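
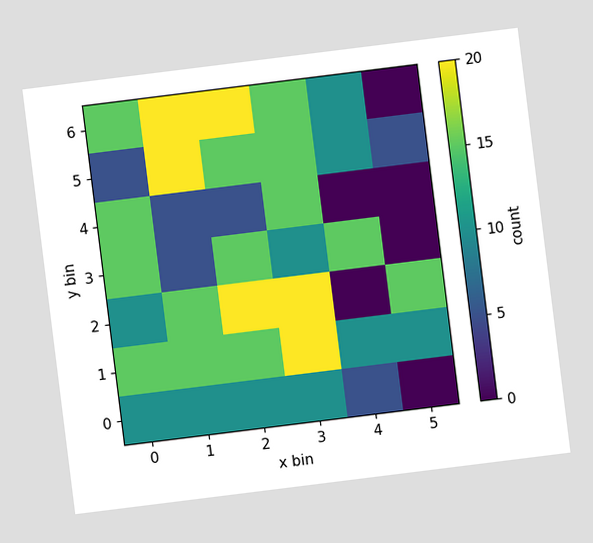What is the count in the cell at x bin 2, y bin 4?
The chart is tilted about 7° counter-clockwise. Matching the cell (2, 4) against the colorbar gives 5.

5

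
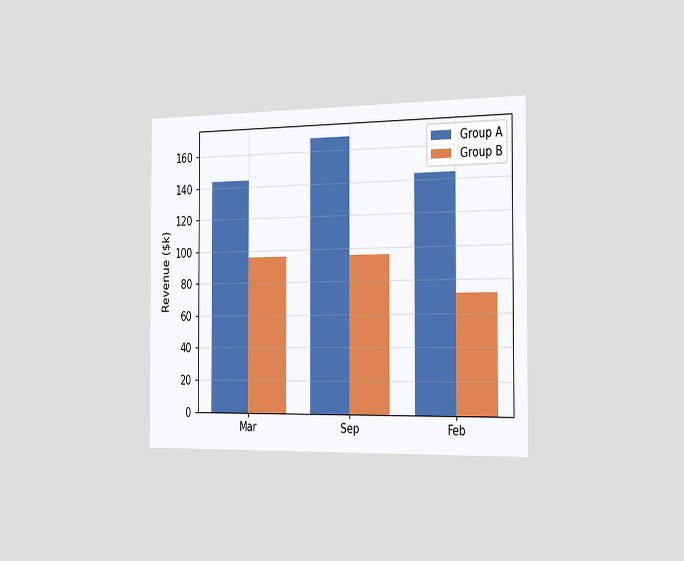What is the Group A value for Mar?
$144k

The chart is viewed slightly from the right. The Group A bar at Mar reaches $144k on the y-axis.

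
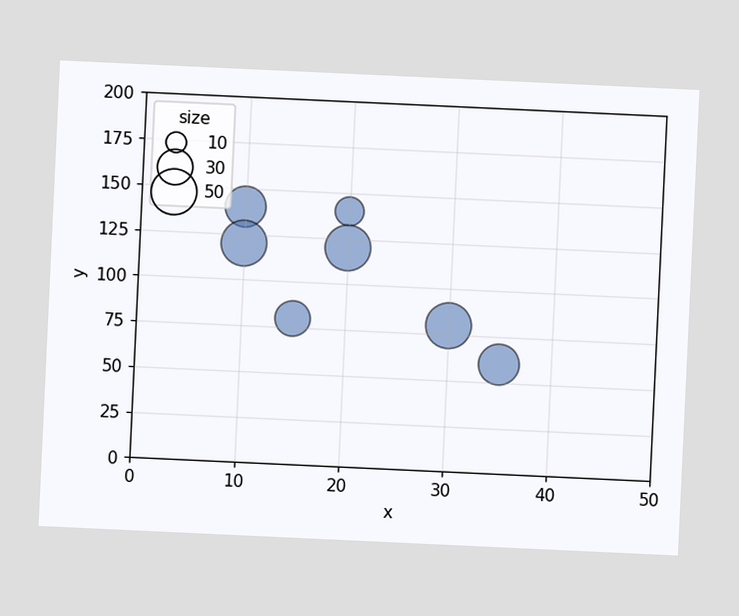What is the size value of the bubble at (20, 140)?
The chart is tilted about 3° clockwise. Matching the bubble at (20, 140) against the size legend gives 20.

20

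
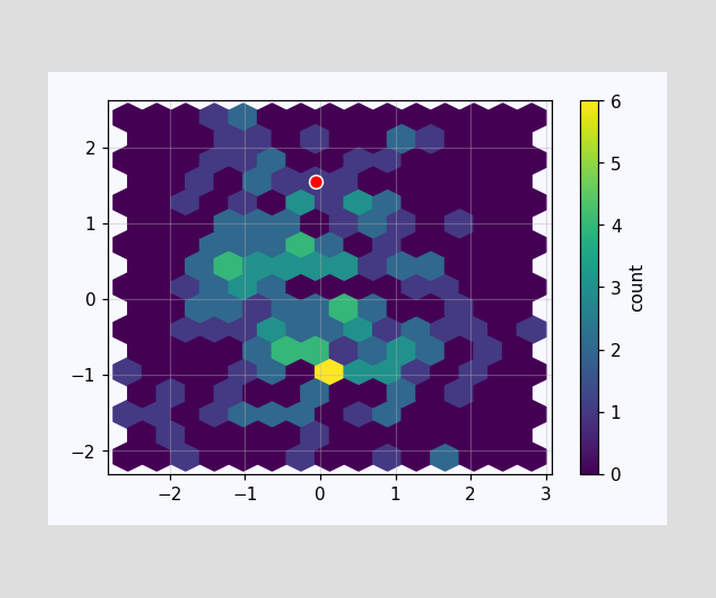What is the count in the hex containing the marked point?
The marked hex reads 1 on the colorbar.

1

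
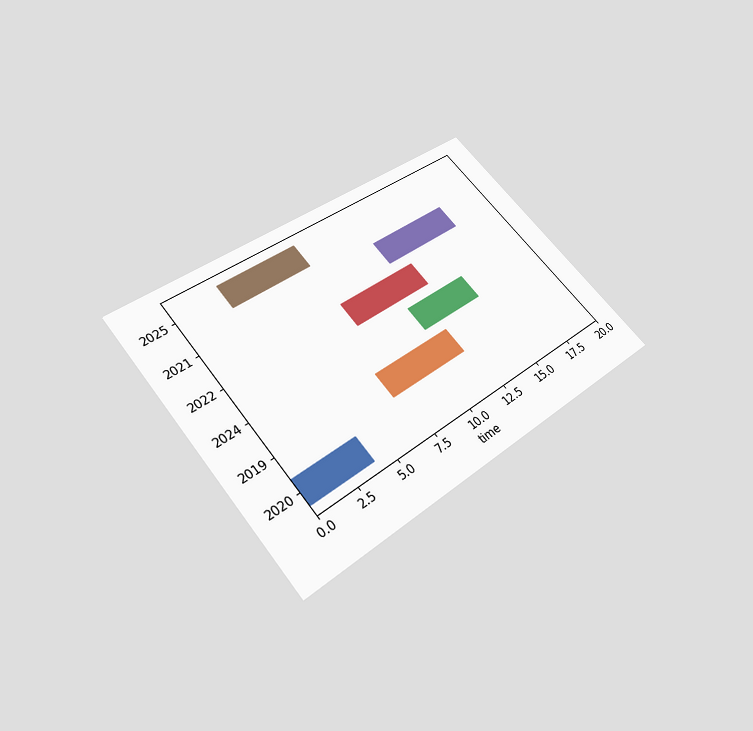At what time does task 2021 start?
12

The chart is tilted about 39° counter-clockwise and viewed slightly from below. The 2021 bar begins at t=12.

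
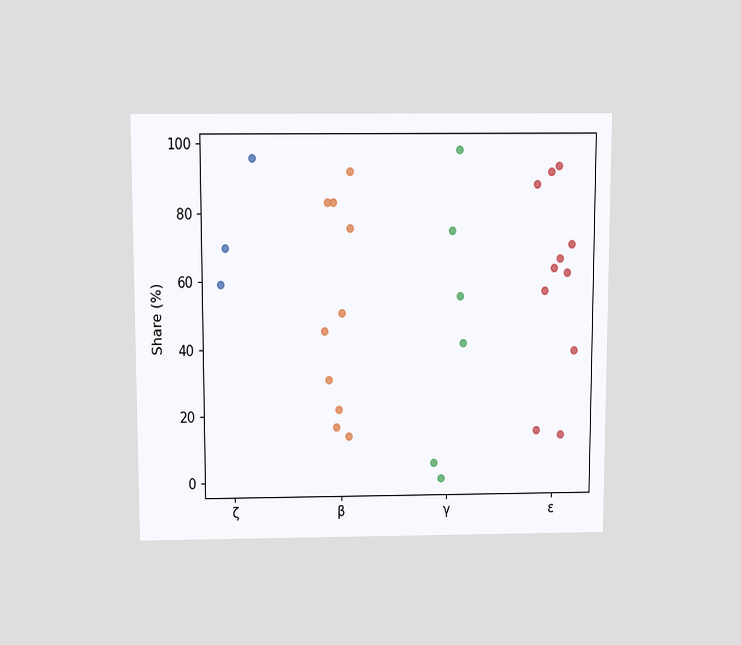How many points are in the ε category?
The chart is viewed slightly from above. Counting the markers in the ε column gives 11.

11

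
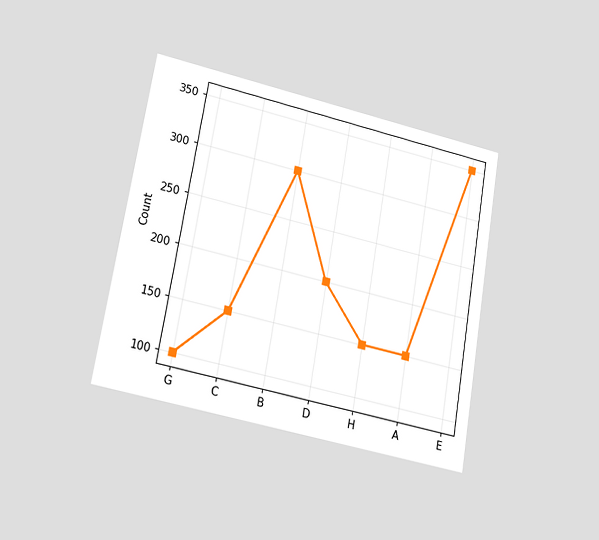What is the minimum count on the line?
100

The chart is tilted about 10° clockwise and viewed at a slight angle. The lowest point is at G, and reading across to the y-axis gives 100.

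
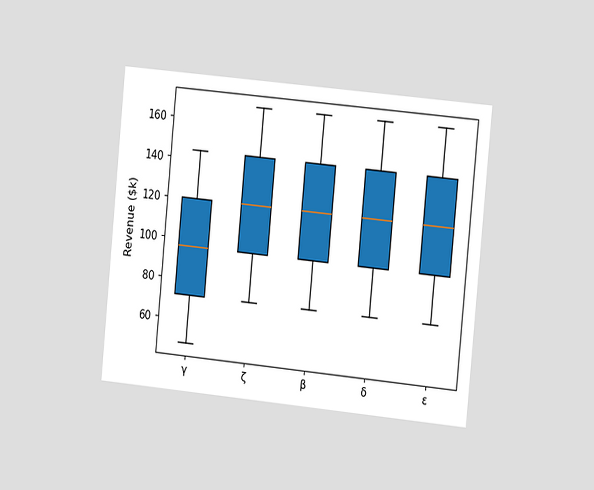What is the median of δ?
$120k

The chart is tilted about 6° clockwise and viewed slightly from the right. The median line in the δ box sits at $120k.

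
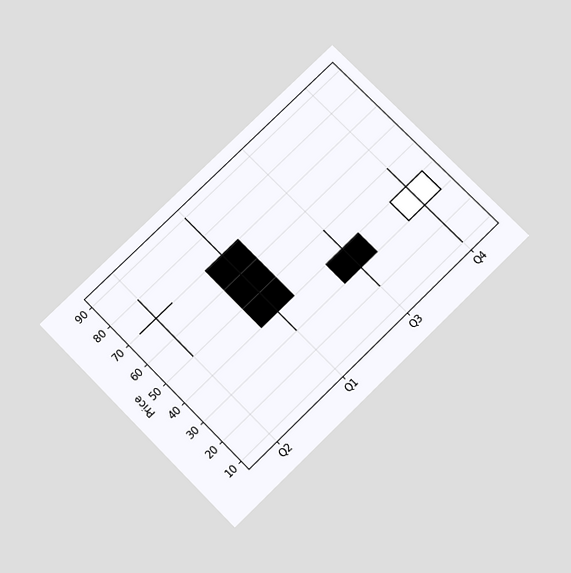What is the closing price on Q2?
70

The chart is tilted about 45° counter-clockwise and viewed slightly from below. The Q2 candle closes at 70.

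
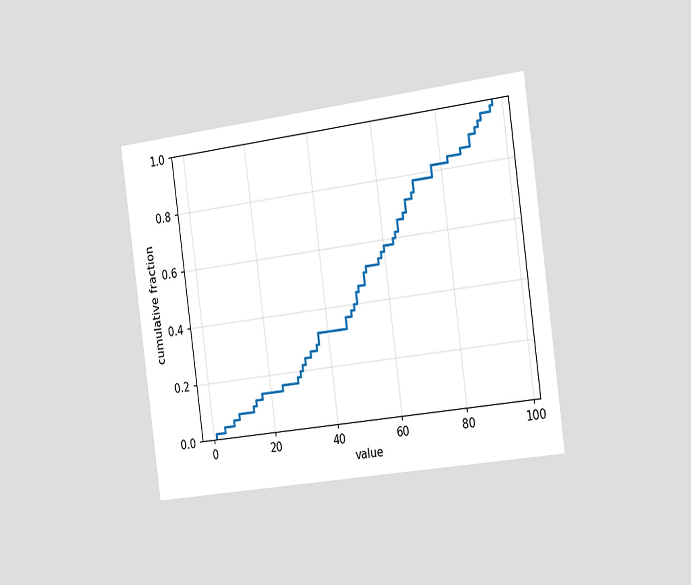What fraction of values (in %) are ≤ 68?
72%

The chart is tilted about 8° counter-clockwise and viewed slightly from the right. At x=68 the ECDF step is at 72%.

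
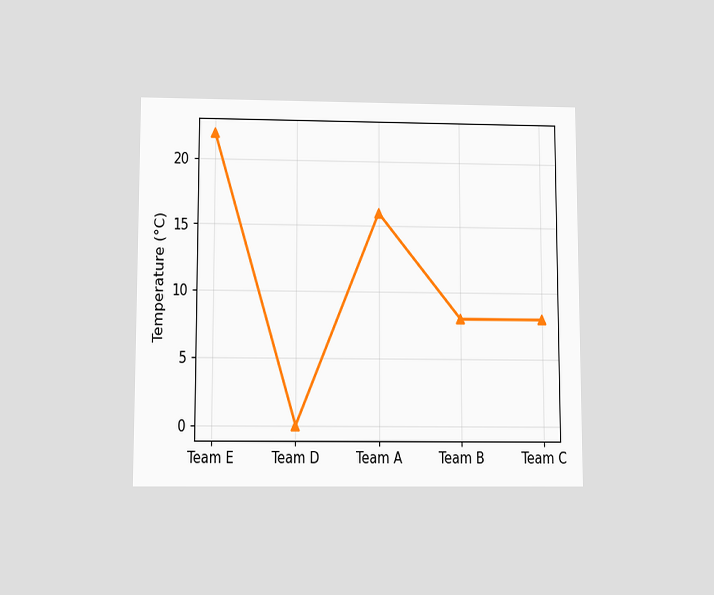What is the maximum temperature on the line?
22°C

The chart is viewed slightly from below. The highest point is at Team E, and reading across to the y-axis gives 22°C.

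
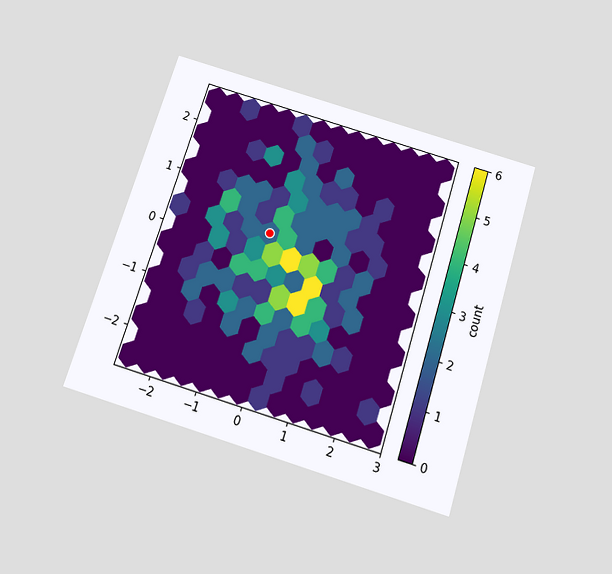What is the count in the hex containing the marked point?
The chart is tilted about 17° clockwise and viewed slightly from below. The marked hex reads 2 on the colorbar.

2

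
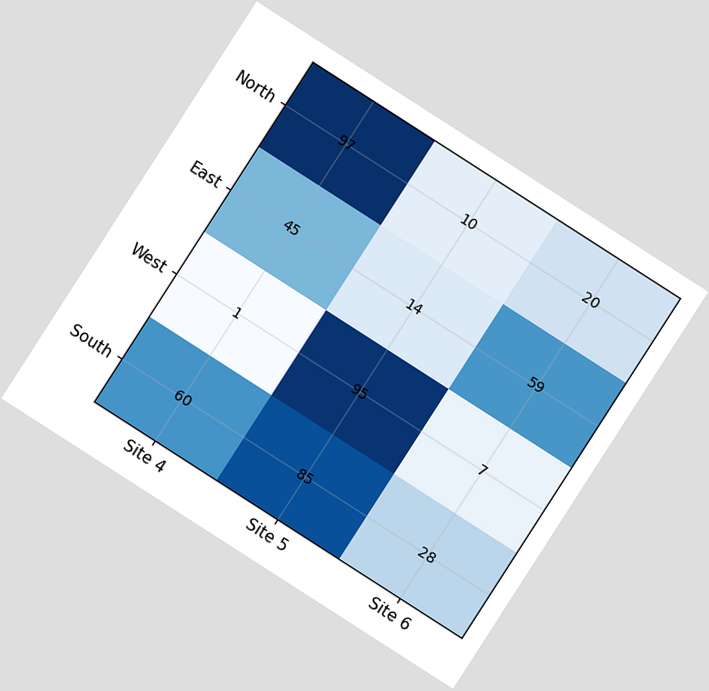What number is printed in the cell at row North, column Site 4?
The chart is tilted about 33° clockwise. The (North, Site 4) cell reads 97.

97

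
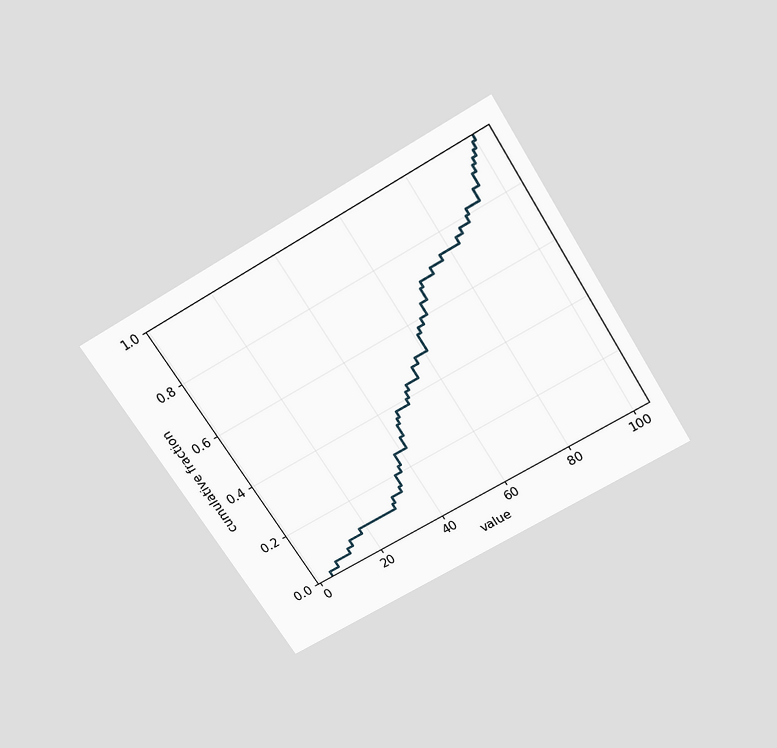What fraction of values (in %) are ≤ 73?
The chart is tilted about 32° counter-clockwise and viewed slightly from above. At x=73 the ECDF step is at 72%.

72%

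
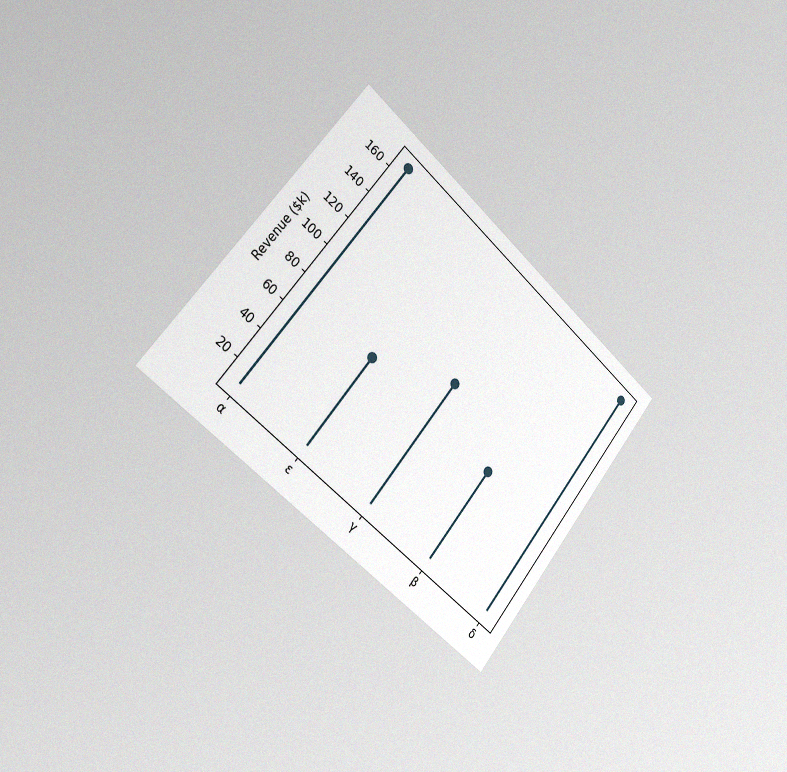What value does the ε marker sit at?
The chart is tilted about 40° clockwise and viewed slightly from the left, with some photo noise. The ε marker sits at $72k.

$72k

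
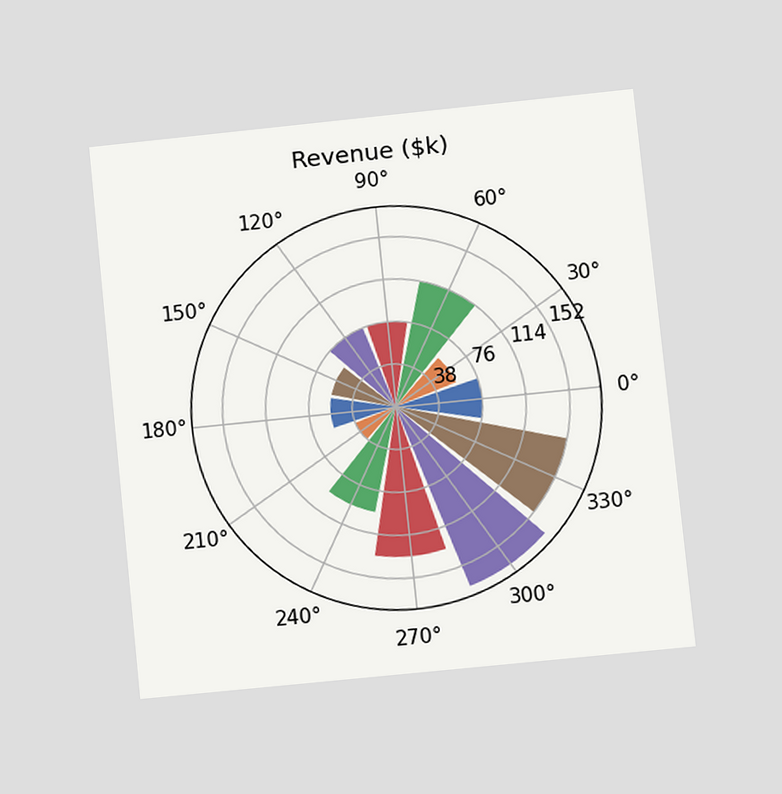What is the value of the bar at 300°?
The chart is tilted about 6° counter-clockwise and viewed at a slight angle. The bar at 300° reaches $171k on the radial axis.

$171k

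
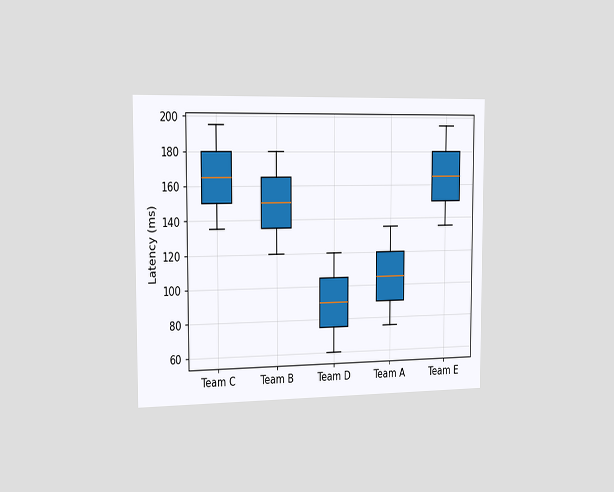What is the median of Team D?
90ms

The chart is viewed slightly from the left. The median line in the Team D box sits at 90ms.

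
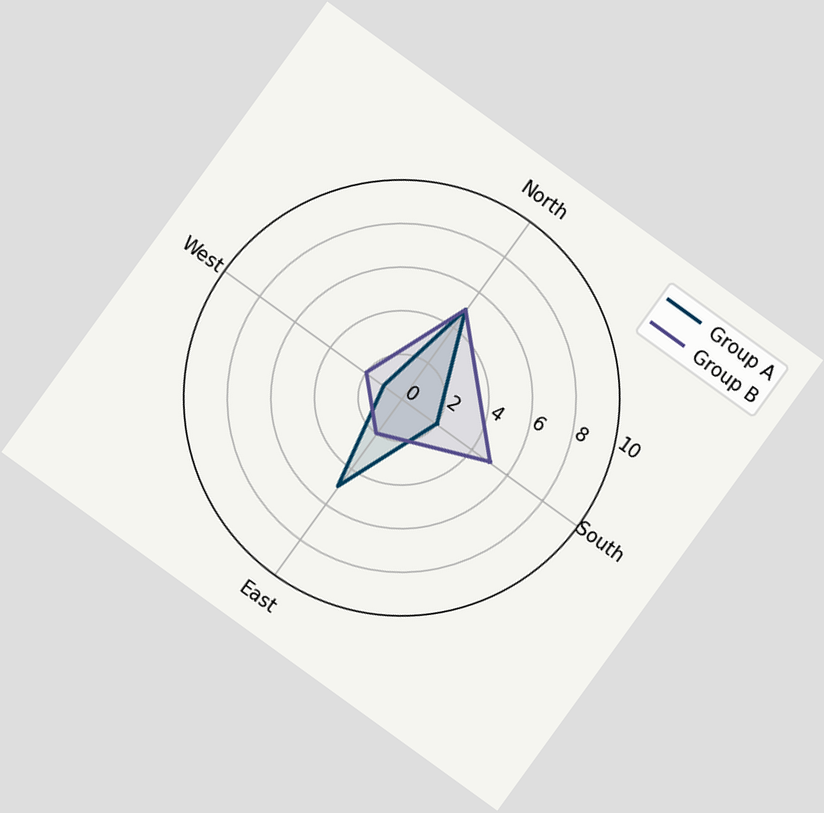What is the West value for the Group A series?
The chart is tilted about 36° clockwise. On the West axis, Group A reaches 1.

1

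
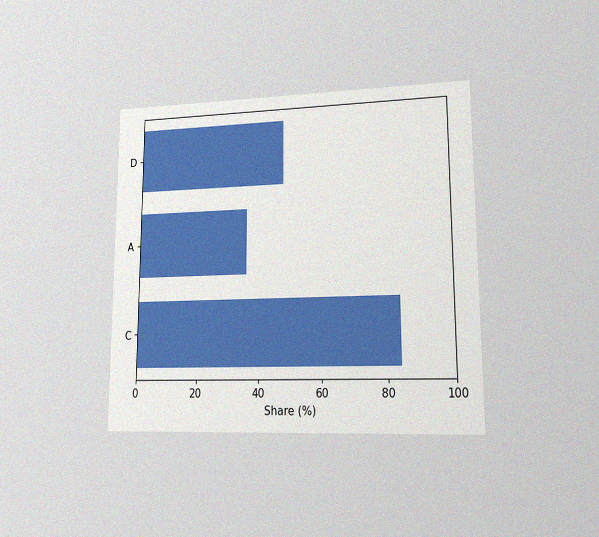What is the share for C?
84%

The chart is viewed at a slight angle, with some photo noise. Reading along the chart's x-axis, the C bar reaches 84%.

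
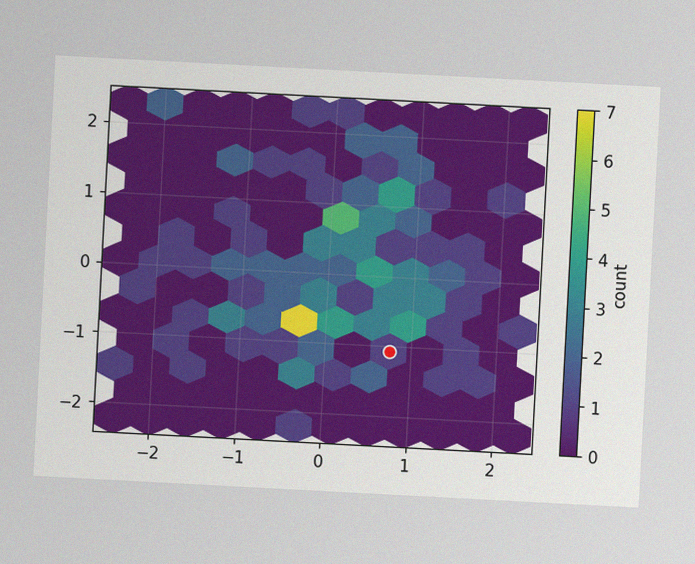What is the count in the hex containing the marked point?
The chart is tilted about 3° clockwise, with some photo noise. The marked hex reads 1 on the colorbar.

1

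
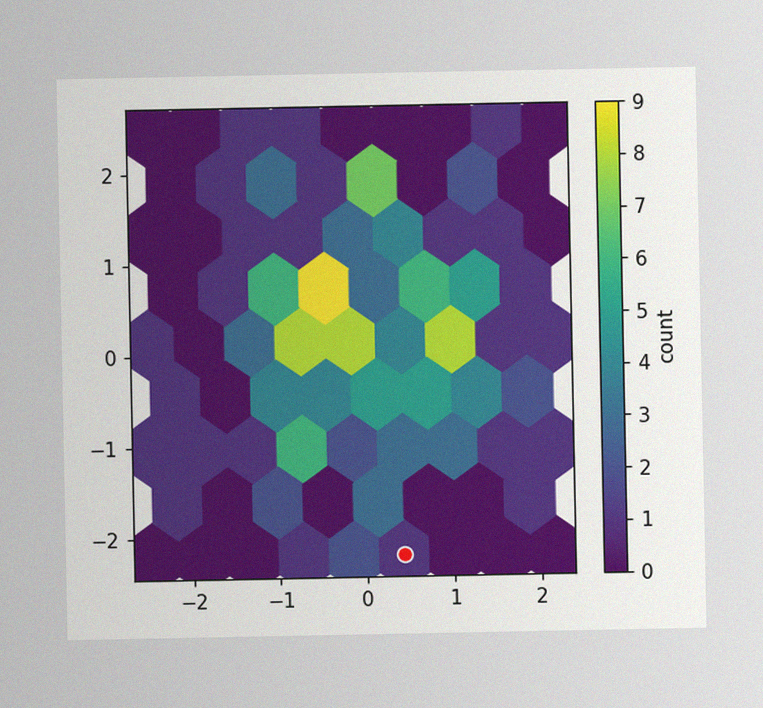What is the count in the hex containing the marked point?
The image has some photo noise and uneven lighting. The marked hex reads 1 on the colorbar.

1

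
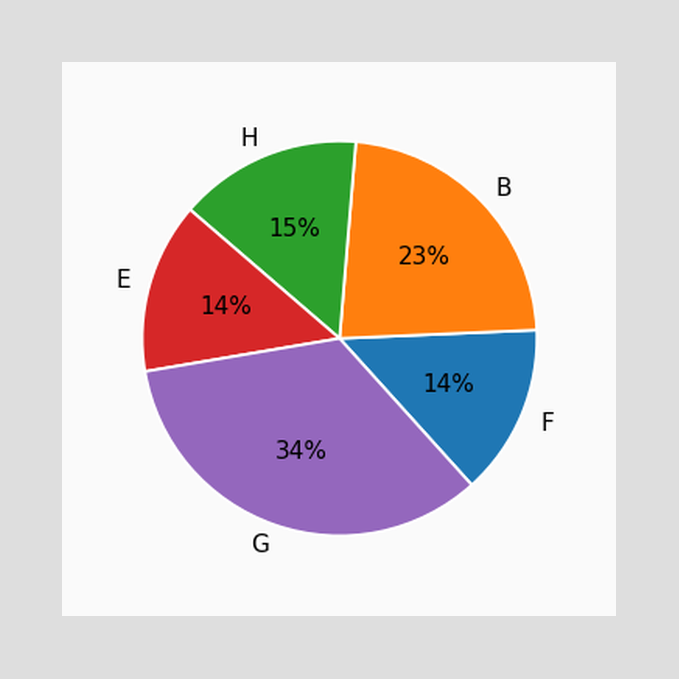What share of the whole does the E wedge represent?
The E slice takes up 14% of the pie.

14%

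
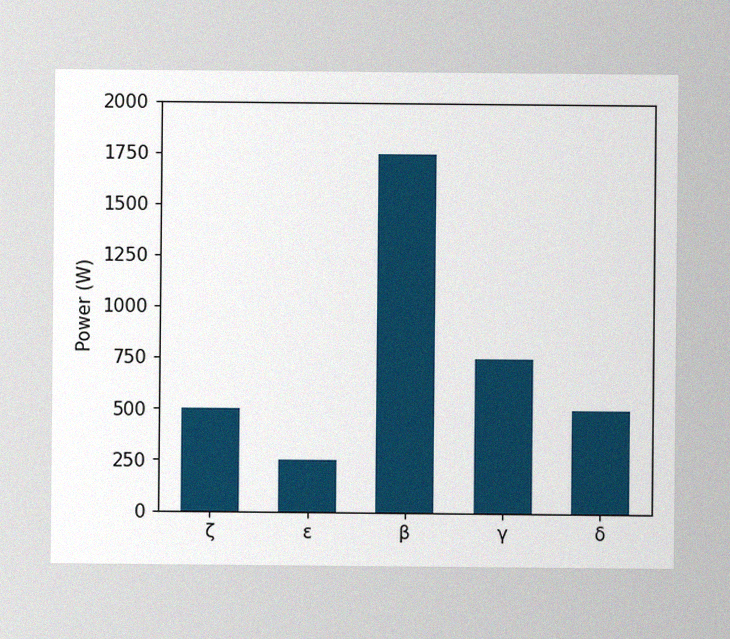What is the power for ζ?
500W

The image has some photo noise and uneven lighting. Reading along the chart's y-axis, the ζ bar reaches 500W.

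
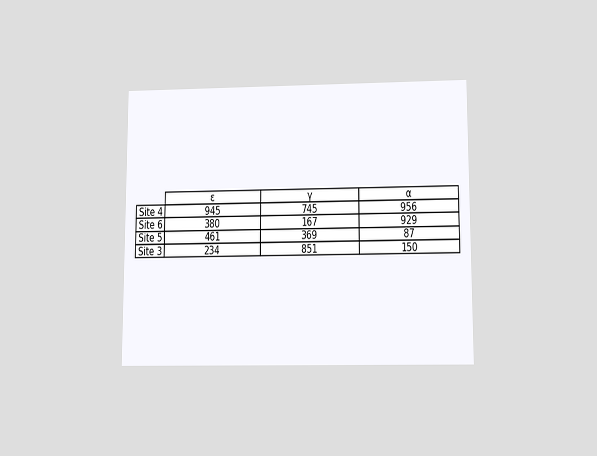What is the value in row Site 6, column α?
The chart is viewed slightly from below. The (Site 6, α) cell reads 929.

929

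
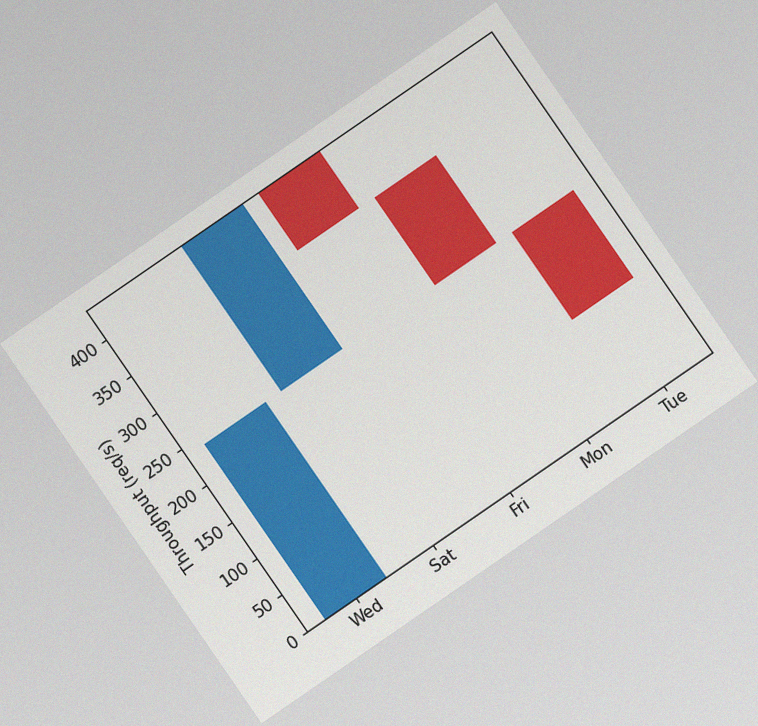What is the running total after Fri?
The chart is tilted about 35° counter-clockwise, with some photo noise. After Fri the running total reaches 360req/s.

360req/s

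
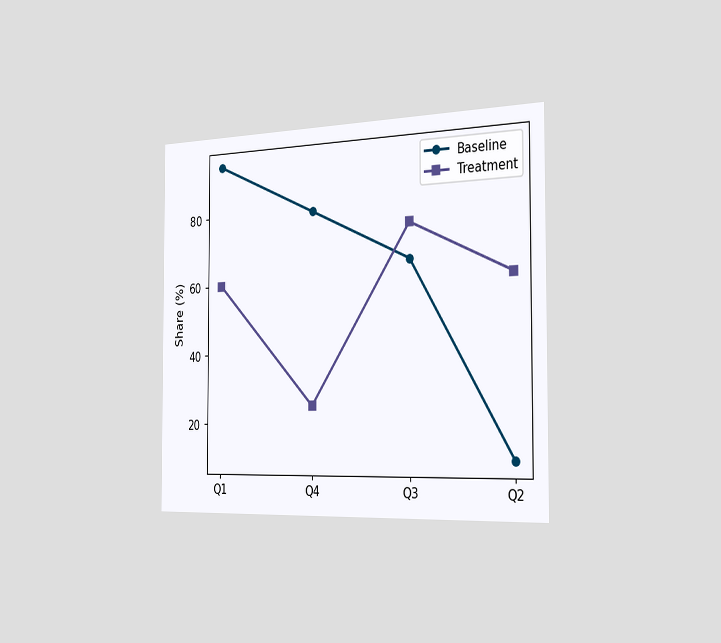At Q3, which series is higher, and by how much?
Treatment, by 10%

The chart is viewed slightly from the right. At Q3, Treatment sits above the other line by 10%.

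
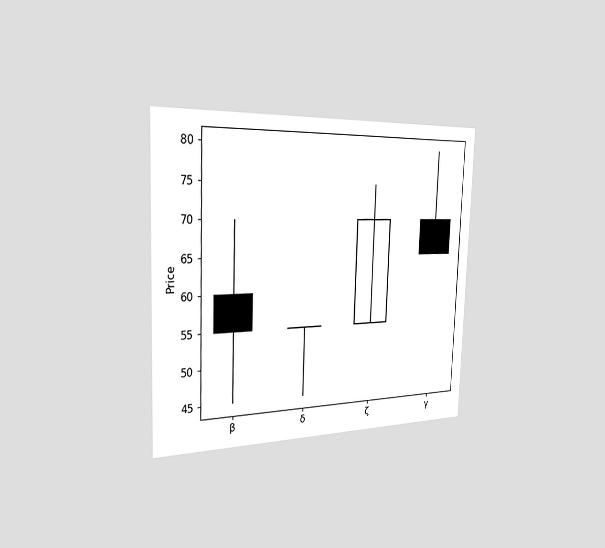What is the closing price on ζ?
The chart is tilted about 2° clockwise and viewed slightly from the left. The ζ candle closes at 70.

70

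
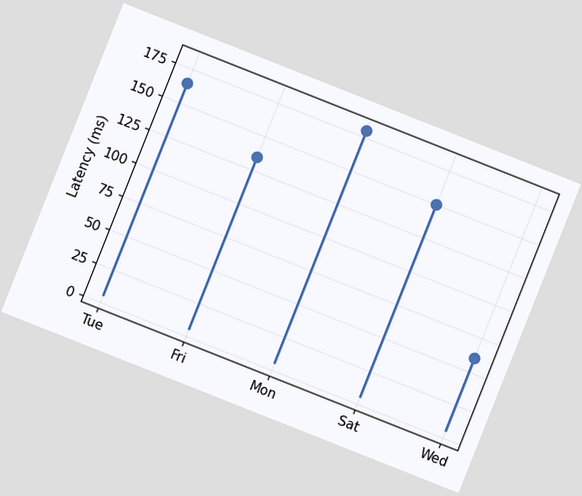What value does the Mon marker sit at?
The chart is tilted about 22° clockwise. The Mon marker sits at 180ms.

180ms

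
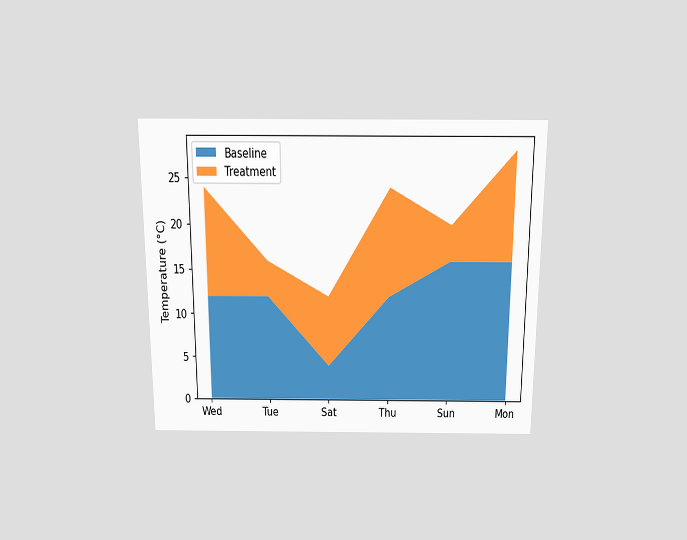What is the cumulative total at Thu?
24°C

The chart is viewed slightly from above. The stacked total at Thu reaches 24°C.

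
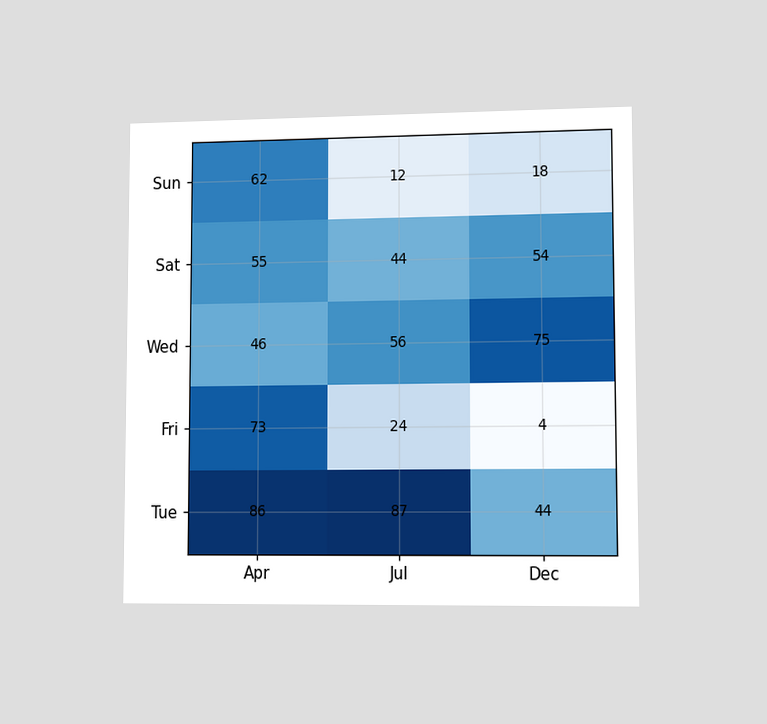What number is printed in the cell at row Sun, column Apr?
The chart is viewed slightly from the right. The (Sun, Apr) cell reads 62.

62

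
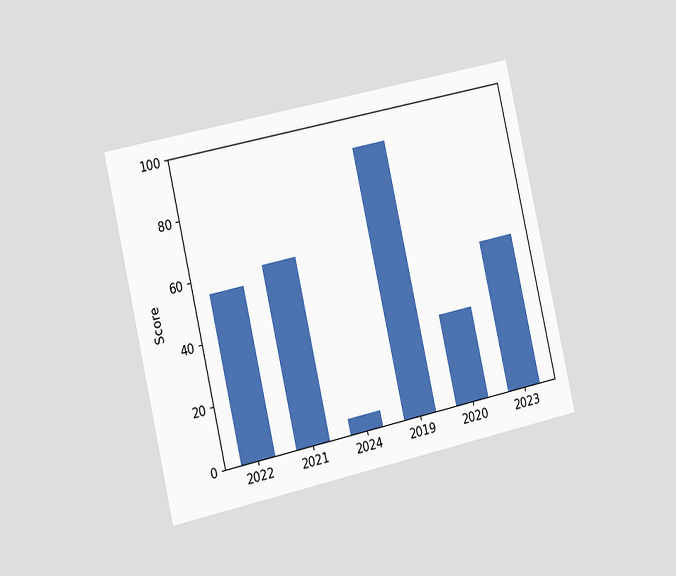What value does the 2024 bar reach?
5

The chart is tilted about 13° counter-clockwise and viewed slightly from the left. Reading along the chart's y-axis, the 2024 bar reaches 5.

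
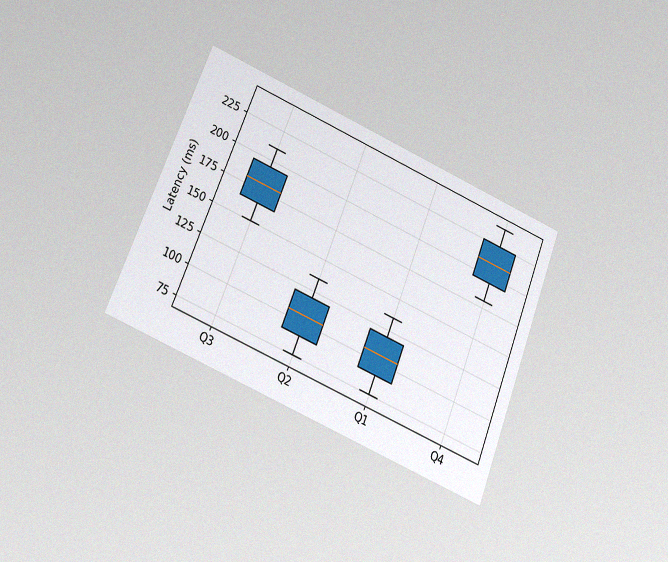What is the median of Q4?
210ms

The chart is tilted about 22° clockwise and viewed slightly from below, with some photo noise. The median line in the Q4 box sits at 210ms.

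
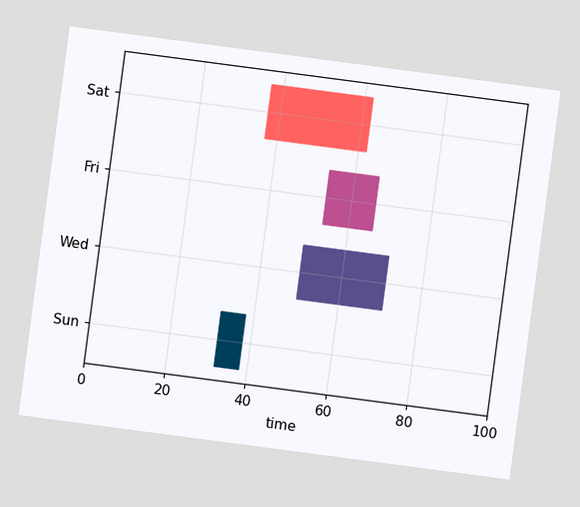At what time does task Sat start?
37

The chart is tilted about 7° clockwise. The Sat bar begins at t=37.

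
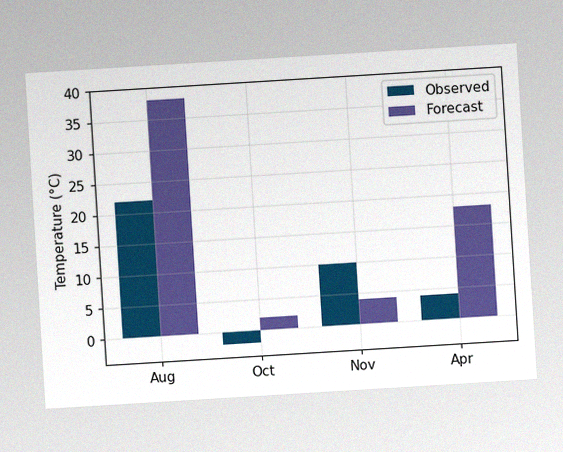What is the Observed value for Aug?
The chart is tilted about 3° counter-clockwise, with some photo noise. The Observed bar at Aug reaches 22°C on the y-axis.

22°C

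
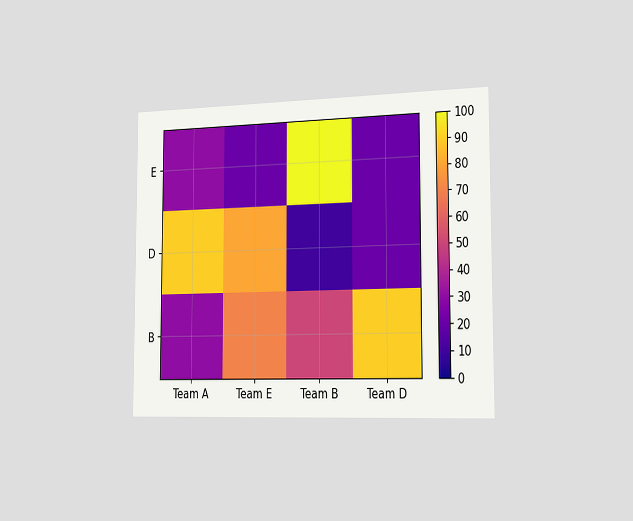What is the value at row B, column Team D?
The chart is viewed slightly from the right. Matching cell (B, Team D) against the colorbar gives 90.

90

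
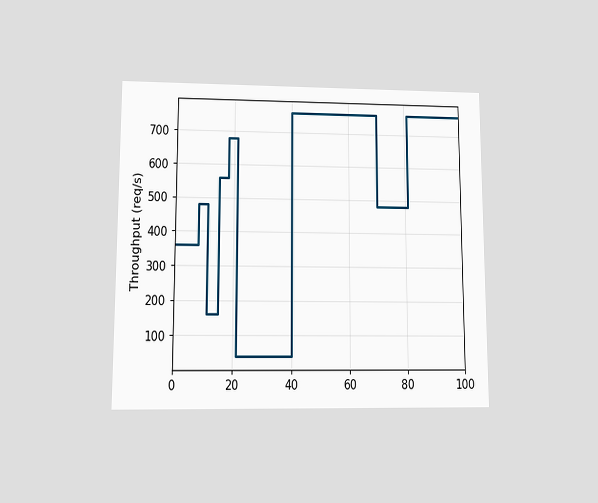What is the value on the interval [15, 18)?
The chart is viewed at a slight angle. On [15, 18) the step sits at 560req/s.

560req/s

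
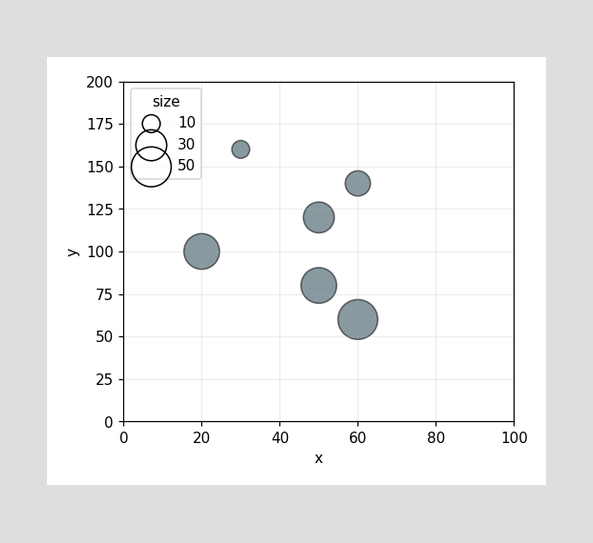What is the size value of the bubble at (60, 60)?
50

Matching the bubble at (60, 60) against the size legend gives 50.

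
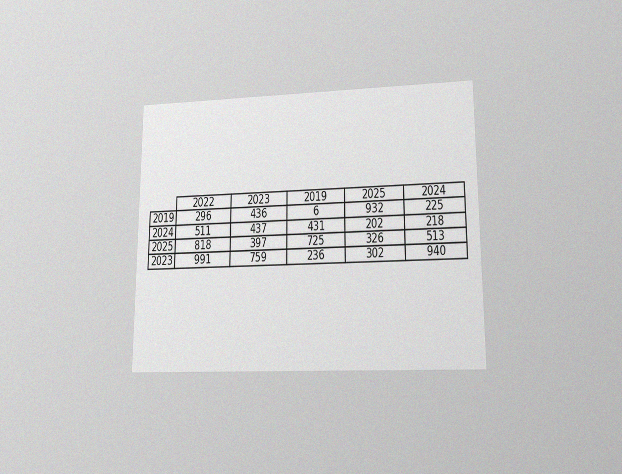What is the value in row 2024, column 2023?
The chart is viewed at a slight angle, with some photo noise. The (2024, 2023) cell reads 437.

437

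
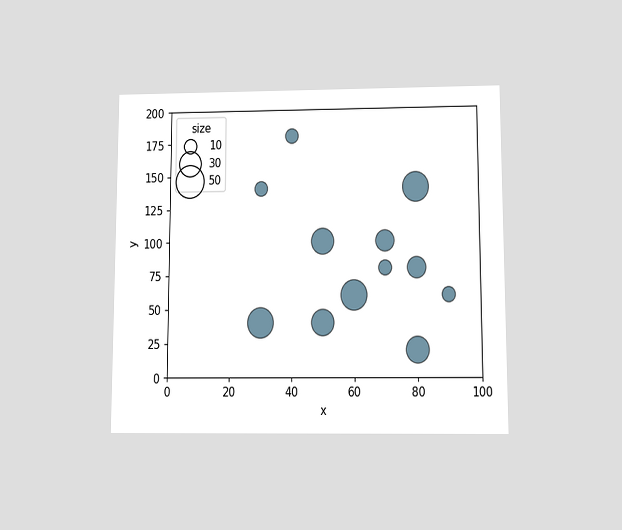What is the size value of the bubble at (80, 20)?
30

The chart is viewed slightly from below. Matching the bubble at (80, 20) against the size legend gives 30.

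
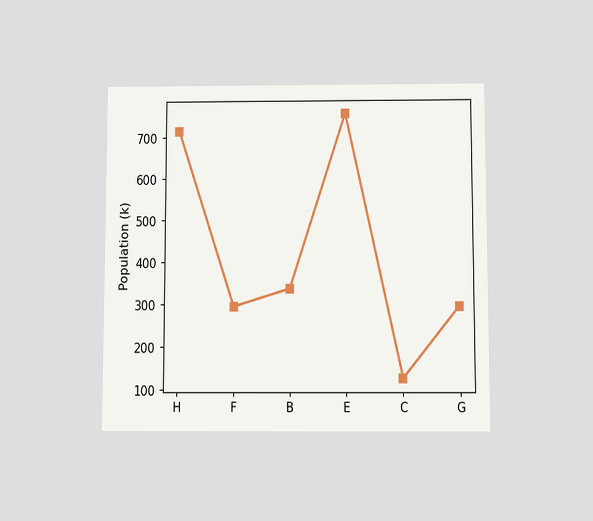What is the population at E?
756k

The chart is viewed slightly from below. At E, the line is at 756k.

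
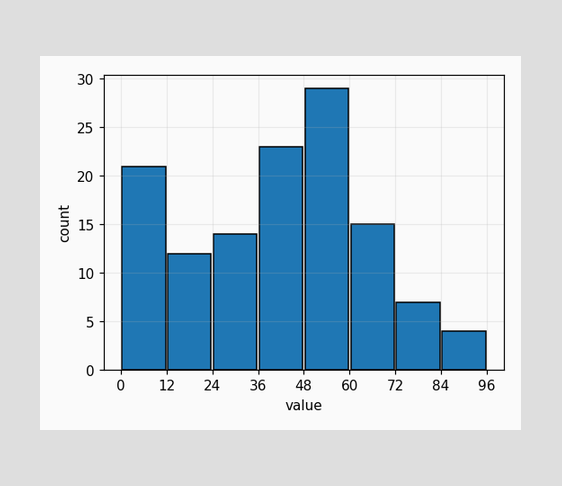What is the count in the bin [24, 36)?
The [24, 36) bin has height 14.

14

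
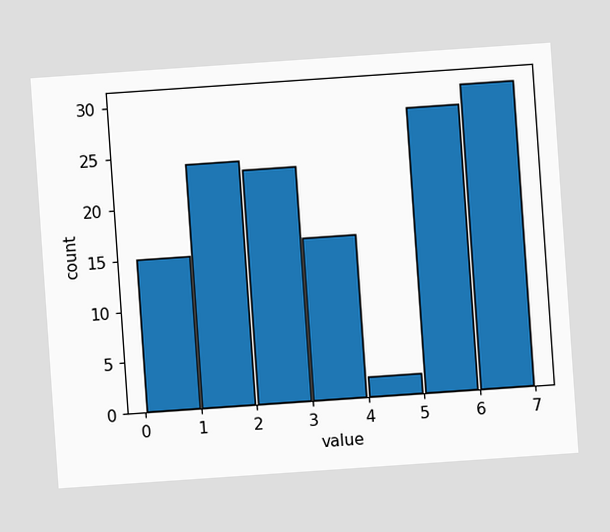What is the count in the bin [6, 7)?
The chart is tilted about 4° counter-clockwise. The [6, 7) bin has height 30.

30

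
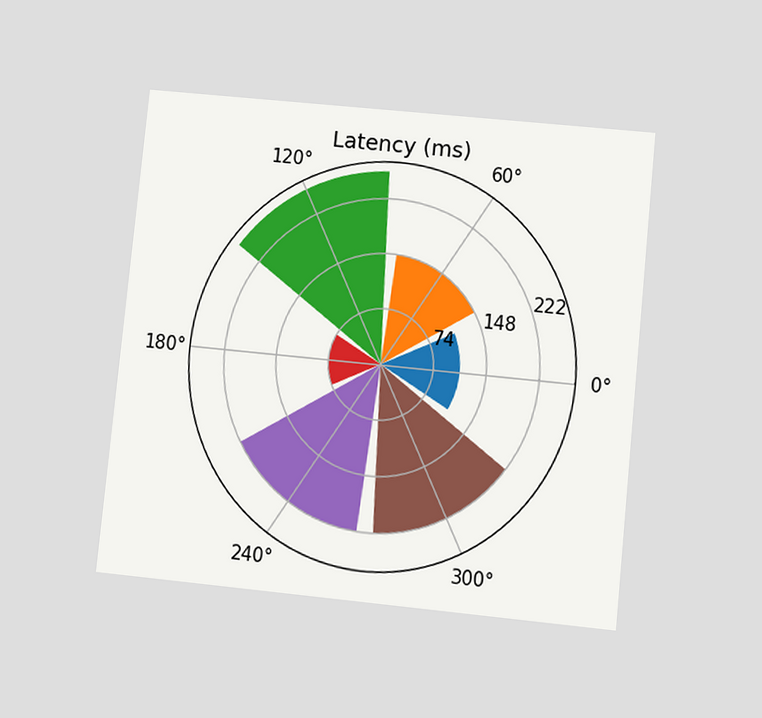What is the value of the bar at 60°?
The chart is tilted about 6° clockwise and viewed at a slight angle. The bar at 60° reaches 148ms on the radial axis.

148ms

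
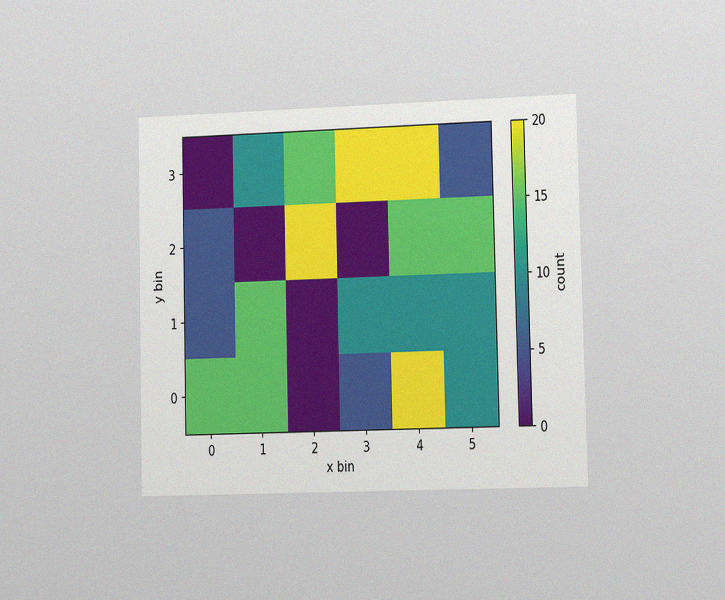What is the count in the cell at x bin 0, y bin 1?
The chart is viewed slightly from the right, with some photo noise. Matching the cell (0, 1) against the colorbar gives 5.

5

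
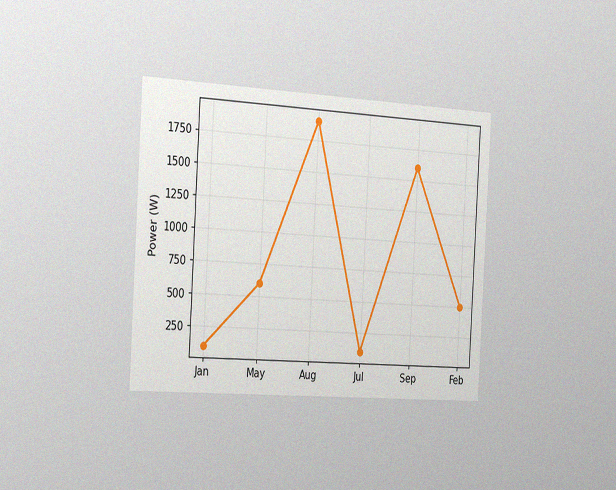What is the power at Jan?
100W

The chart is tilted about 3° clockwise and viewed slightly from the left, with some photo noise. At Jan, the line is at 100W.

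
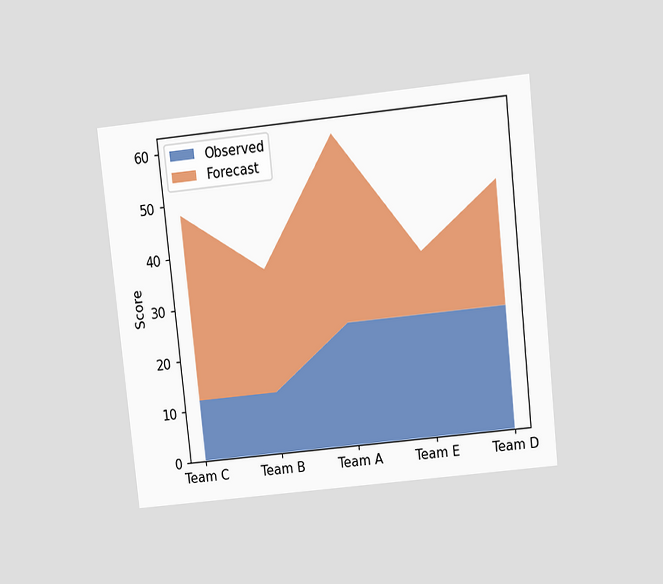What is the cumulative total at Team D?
The chart is tilted about 6° counter-clockwise and viewed at a slight angle. The stacked total at Team D reaches 48.

48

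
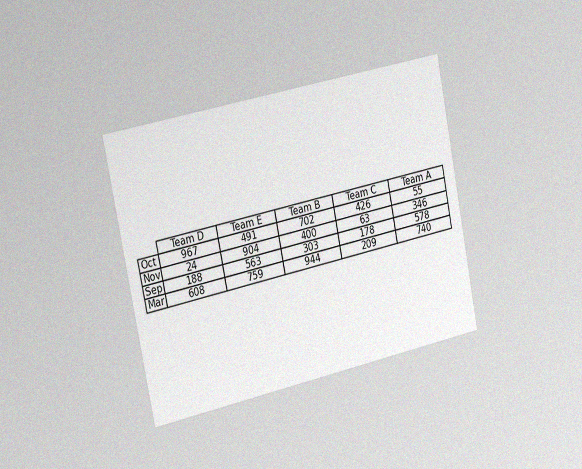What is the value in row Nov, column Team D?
The chart is tilted about 12° counter-clockwise and viewed slightly from the left, with some photo noise. The (Nov, Team D) cell reads 24.

24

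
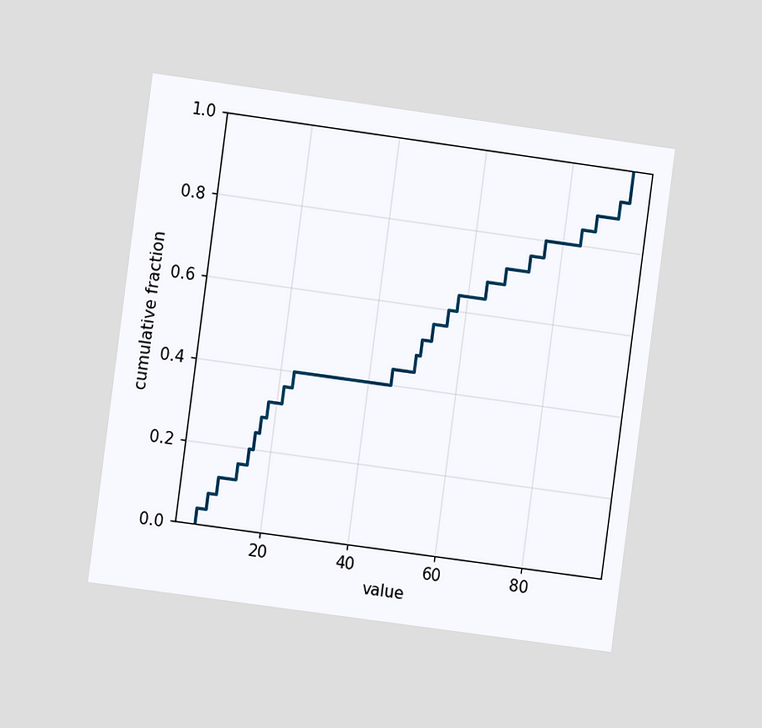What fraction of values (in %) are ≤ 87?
88%

The chart is tilted about 8° clockwise and viewed at a slight angle. At x=87 the ECDF step is at 88%.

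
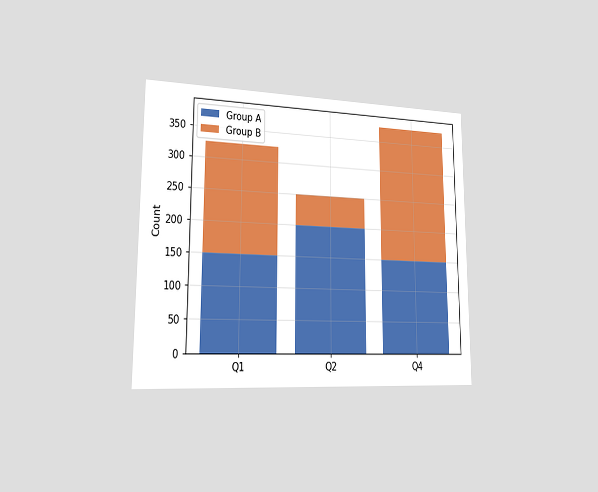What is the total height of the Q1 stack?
325

The chart is viewed slightly from the left. The Q1 stack's top reaches 325 on the y-axis.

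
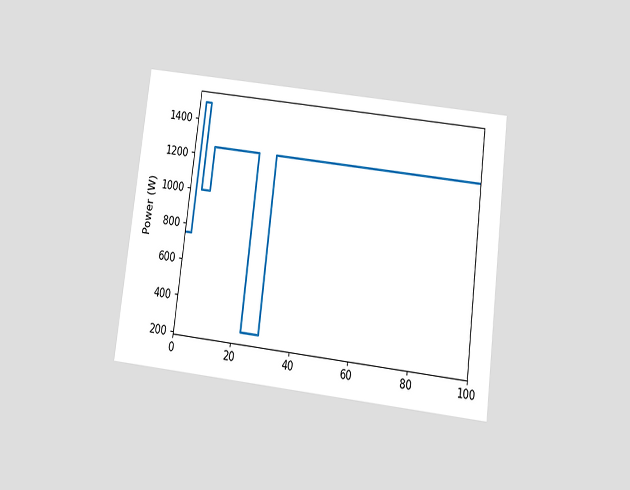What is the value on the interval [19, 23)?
The chart is tilted about 7° clockwise and viewed slightly from below. On [19, 23) the step sits at 1250W.

1250W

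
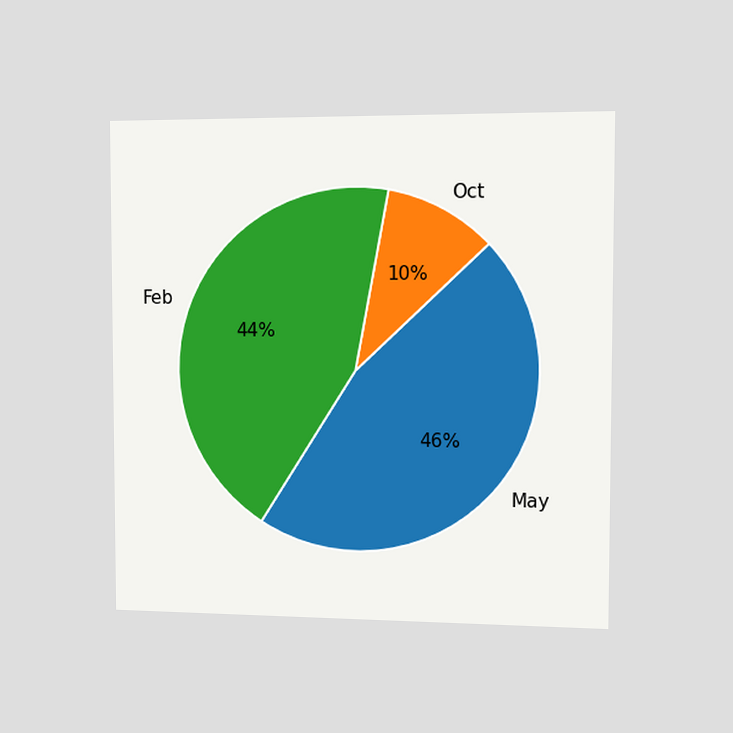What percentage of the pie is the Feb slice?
The chart is viewed slightly from the right. The Feb slice takes up 44% of the pie.

44%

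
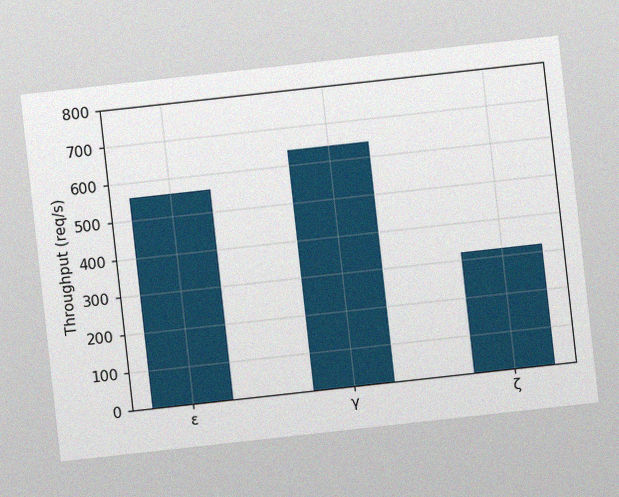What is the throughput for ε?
560req/s

The chart is tilted about 6° counter-clockwise, with some photo noise. Reading along the chart's y-axis, the ε bar reaches 560req/s.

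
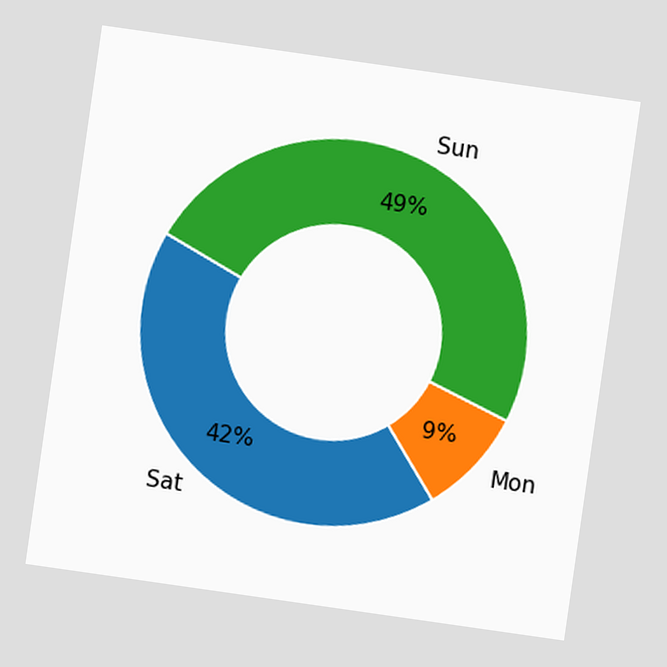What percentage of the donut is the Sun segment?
The chart is tilted about 8° clockwise. The Sun segment takes up 49% of the ring.

49%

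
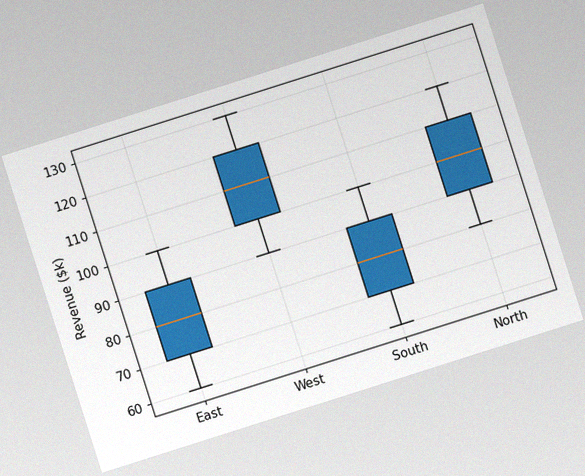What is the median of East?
The chart is tilted about 18° counter-clockwise, with some photo noise. The median line in the East box sits at $80k.

$80k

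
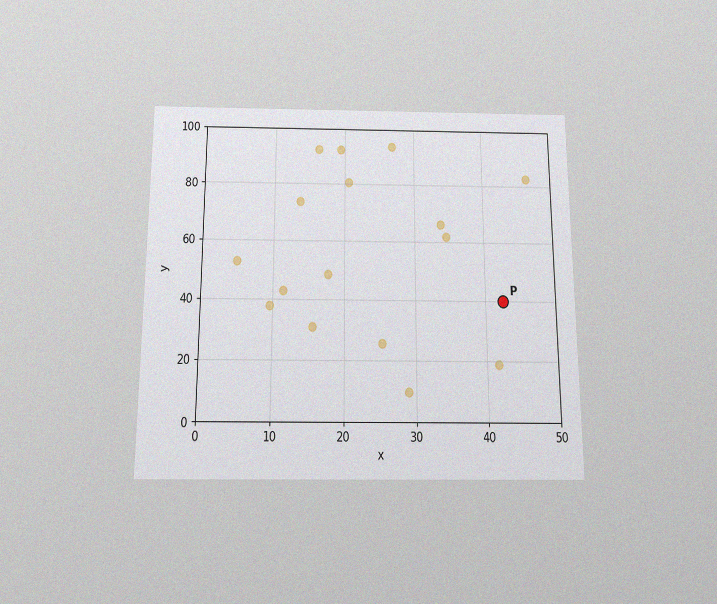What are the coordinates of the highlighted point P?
The chart is viewed slightly from below, with some photo noise. Following the gridlines from P to each axis, P sits at (42.5, 40).

(42.5, 40)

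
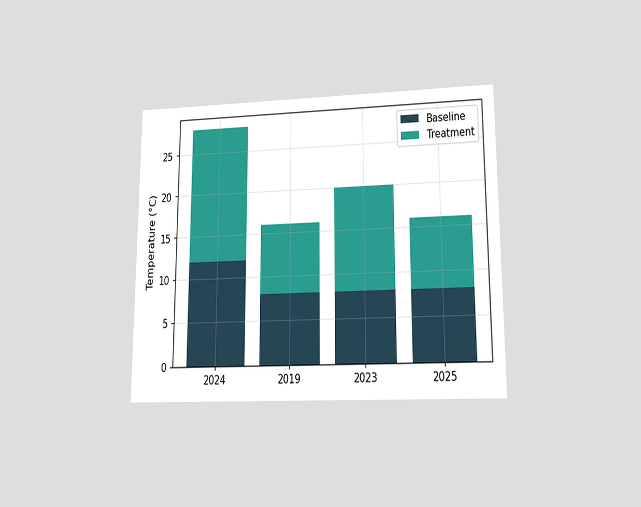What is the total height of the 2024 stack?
The chart is viewed at a slight angle. The 2024 stack's top reaches 28°C on the y-axis.

28°C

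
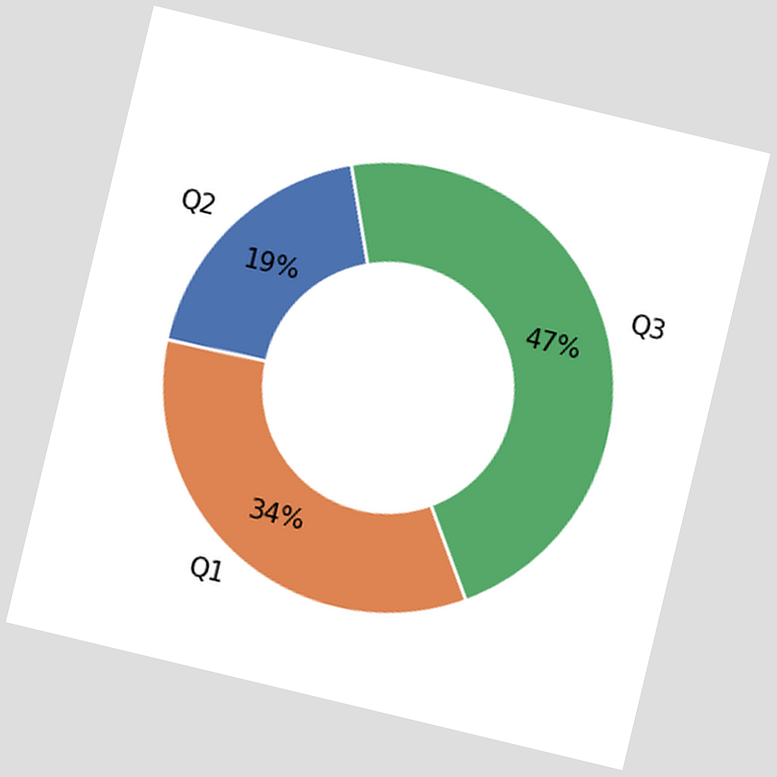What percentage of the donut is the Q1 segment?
The chart is tilted about 14° clockwise. The Q1 segment takes up 34% of the ring.

34%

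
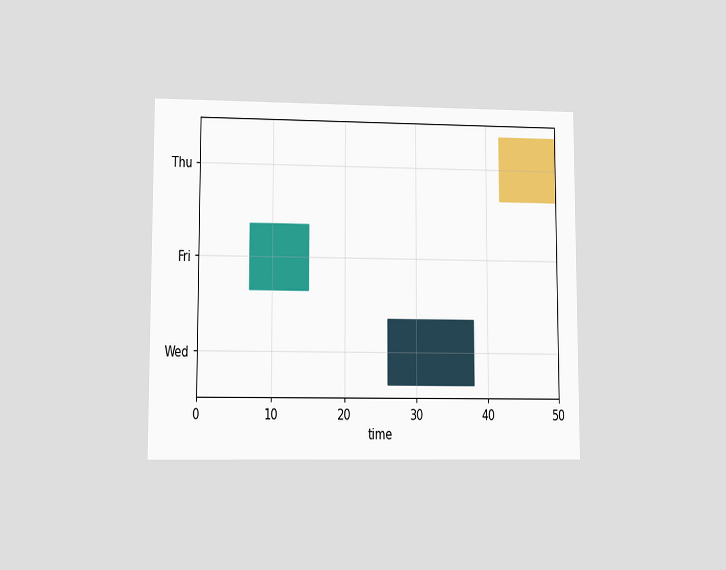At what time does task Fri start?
The chart is viewed at a slight angle. The Fri bar begins at t=7.

7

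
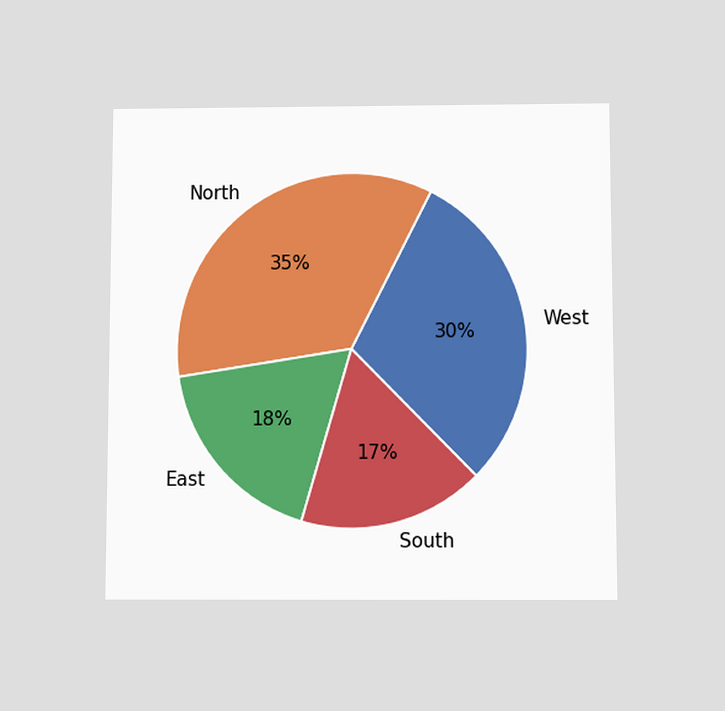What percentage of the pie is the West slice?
30%

The chart is viewed slightly from below. The West slice takes up 30% of the pie.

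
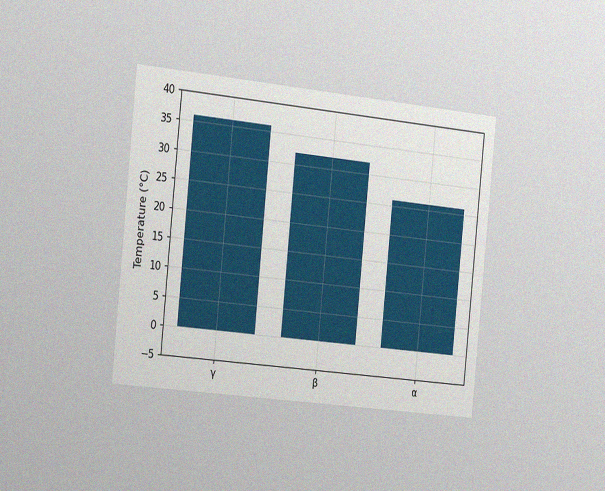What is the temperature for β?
32°C

The chart is tilted about 6° clockwise and viewed slightly from the left, with some photo noise. Reading along the chart's y-axis, the β bar reaches 32°C.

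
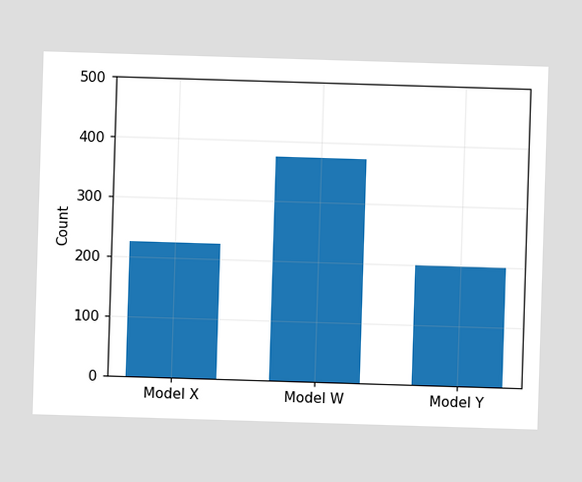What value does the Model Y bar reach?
Reading along the chart's y-axis, the Model Y bar reaches 200.

200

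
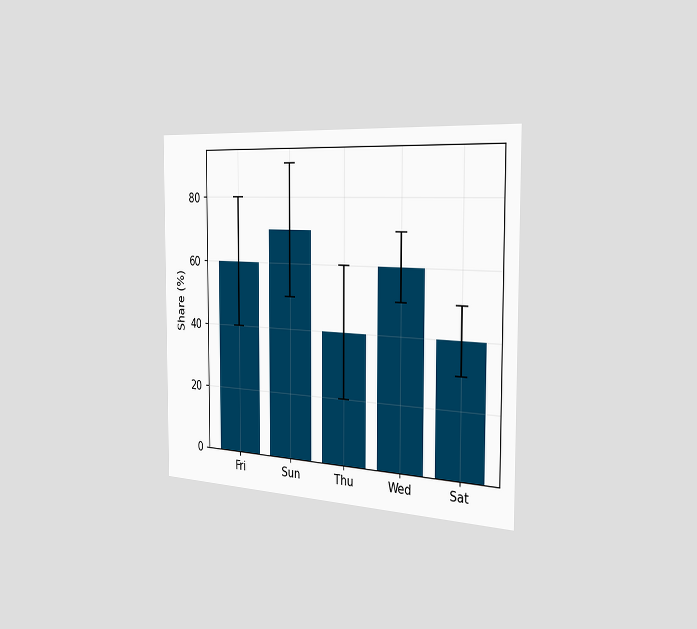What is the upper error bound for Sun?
The chart is viewed slightly from the right. The Sun bar's upper whisker reaches 90%.

90%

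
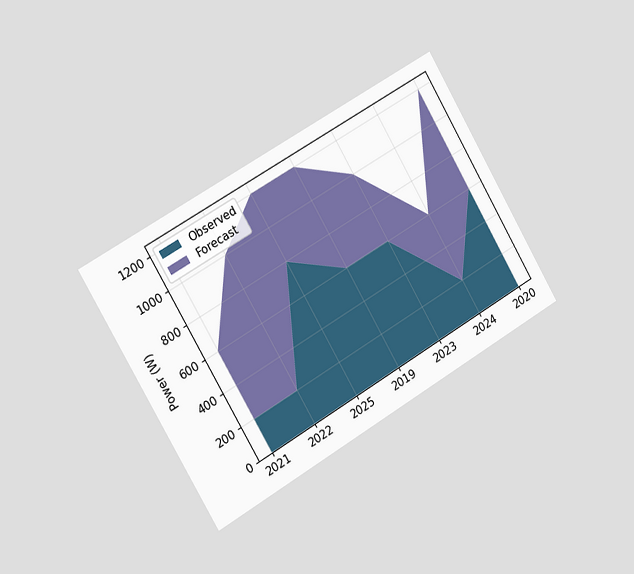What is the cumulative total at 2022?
1000W

The chart is tilted about 30° counter-clockwise and viewed slightly from the left. The stacked total at 2022 reaches 1000W.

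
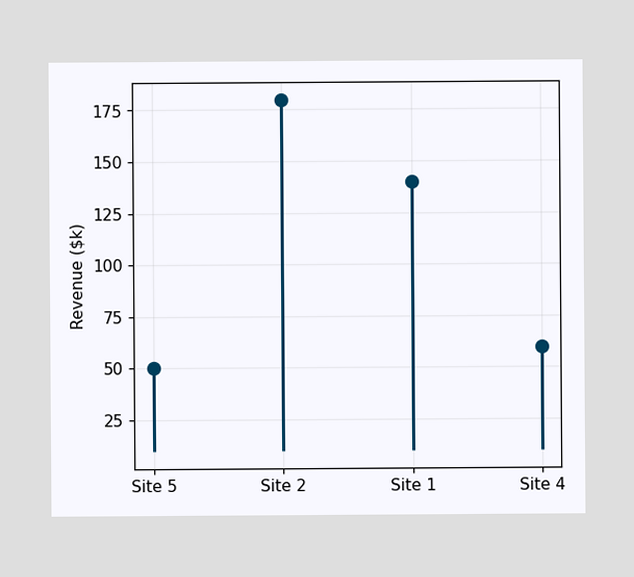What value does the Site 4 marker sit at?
$60k

The Site 4 marker sits at $60k.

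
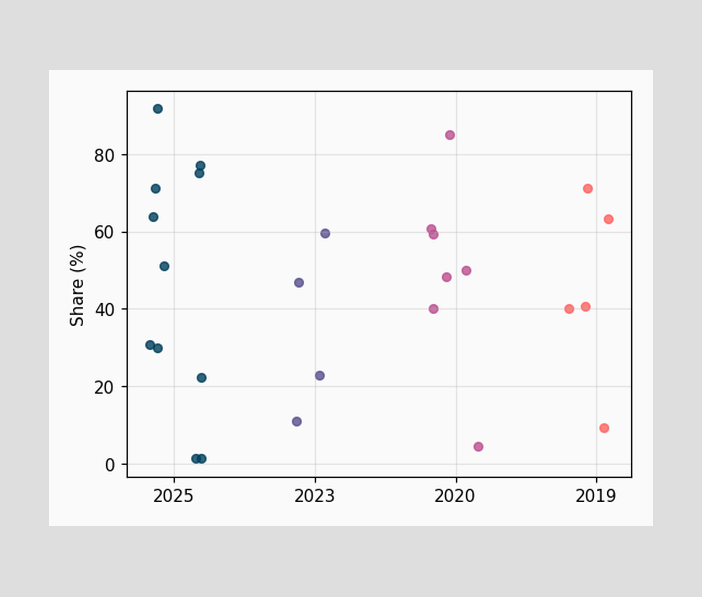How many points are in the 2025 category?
11

Counting the markers in the 2025 column gives 11.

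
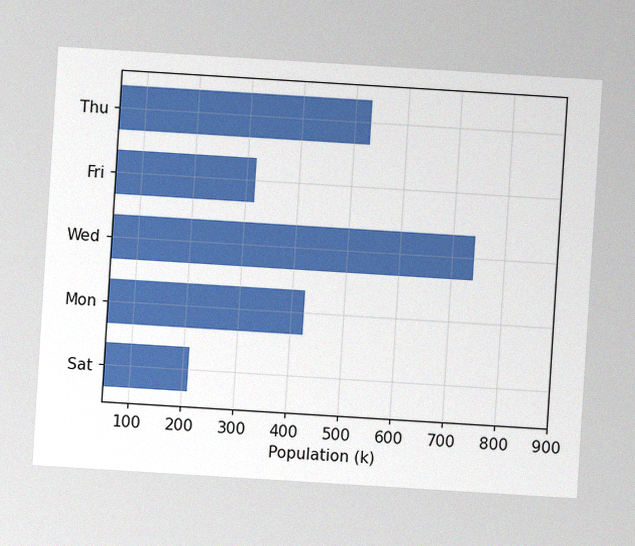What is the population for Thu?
530k

The chart is tilted about 4° clockwise, with some photo noise. Reading along the chart's x-axis, the Thu bar reaches 530k.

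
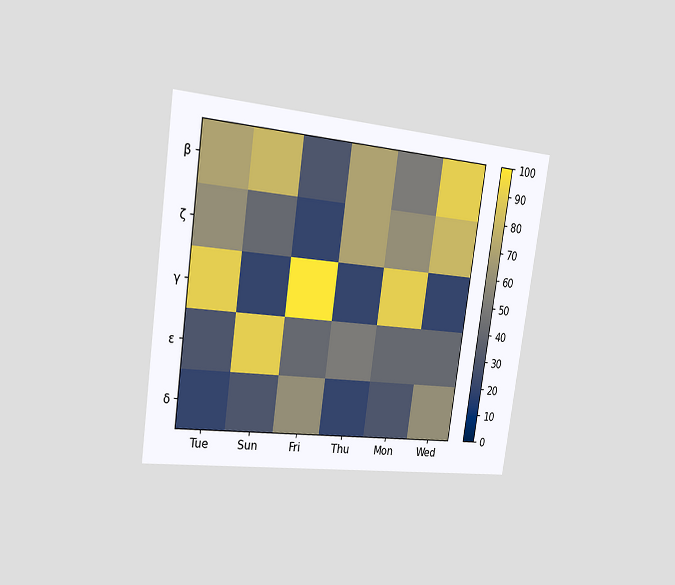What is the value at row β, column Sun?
80

The chart is tilted about 8° clockwise and viewed slightly from the left. Matching cell (β, Sun) against the colorbar gives 80.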